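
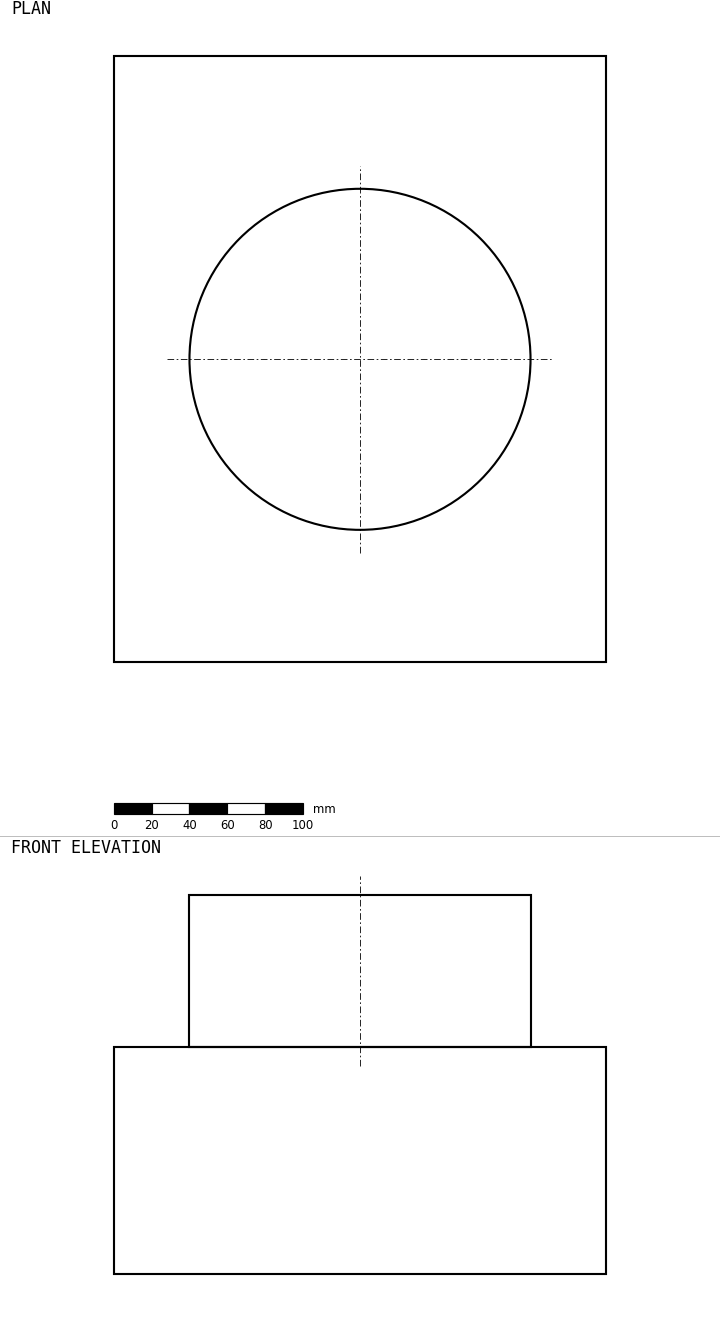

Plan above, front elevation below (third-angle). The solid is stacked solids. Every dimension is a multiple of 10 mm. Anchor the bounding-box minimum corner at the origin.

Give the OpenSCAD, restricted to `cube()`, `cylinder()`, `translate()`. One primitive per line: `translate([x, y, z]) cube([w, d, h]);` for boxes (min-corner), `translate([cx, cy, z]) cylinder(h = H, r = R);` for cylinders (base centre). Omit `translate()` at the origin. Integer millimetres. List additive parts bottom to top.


cube([260, 320, 120]);
translate([130, 160, 120]) cylinder(h = 80, r = 90);


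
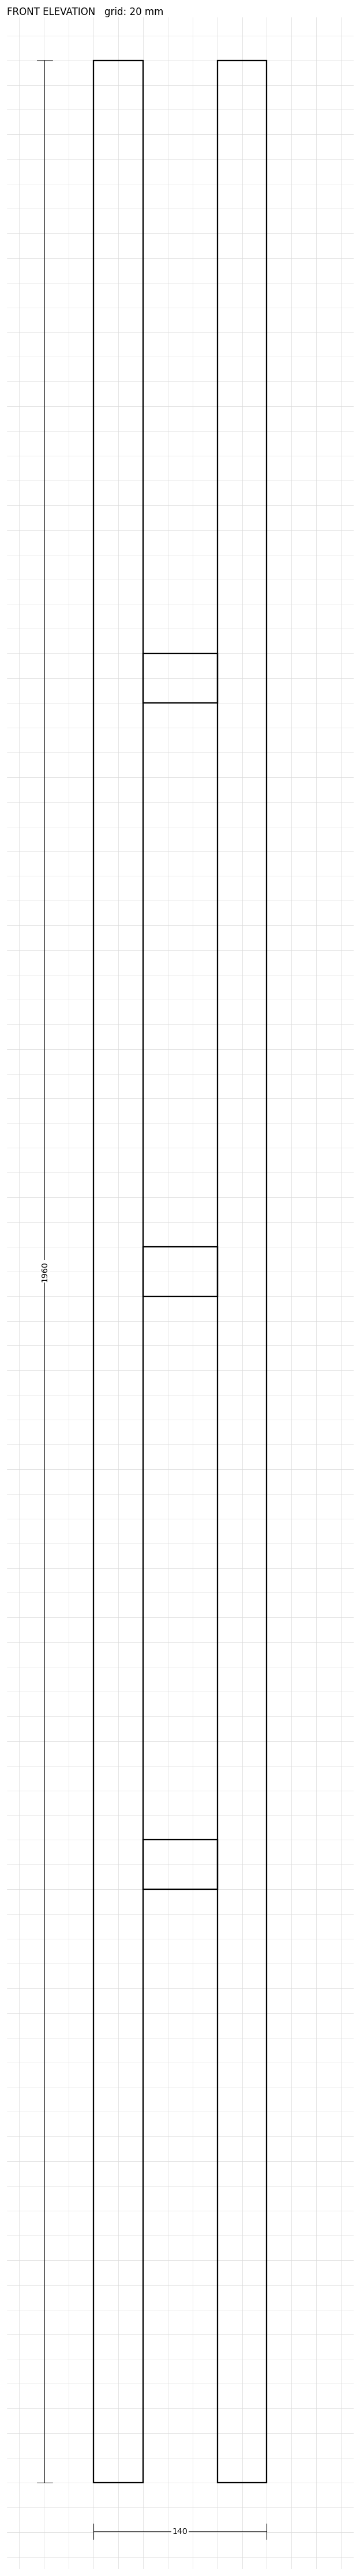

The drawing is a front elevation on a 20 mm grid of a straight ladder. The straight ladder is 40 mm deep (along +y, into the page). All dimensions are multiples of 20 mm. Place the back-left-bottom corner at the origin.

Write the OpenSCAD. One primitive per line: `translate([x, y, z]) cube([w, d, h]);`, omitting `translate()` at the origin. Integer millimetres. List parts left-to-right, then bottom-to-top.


cube([40, 40, 1960]);
translate([40, 0, 480]) cube([60, 40, 40]);
translate([40, 0, 960]) cube([60, 40, 40]);
translate([40, 0, 1440]) cube([60, 40, 40]);
translate([100, 0, 0]) cube([40, 40, 1960]);


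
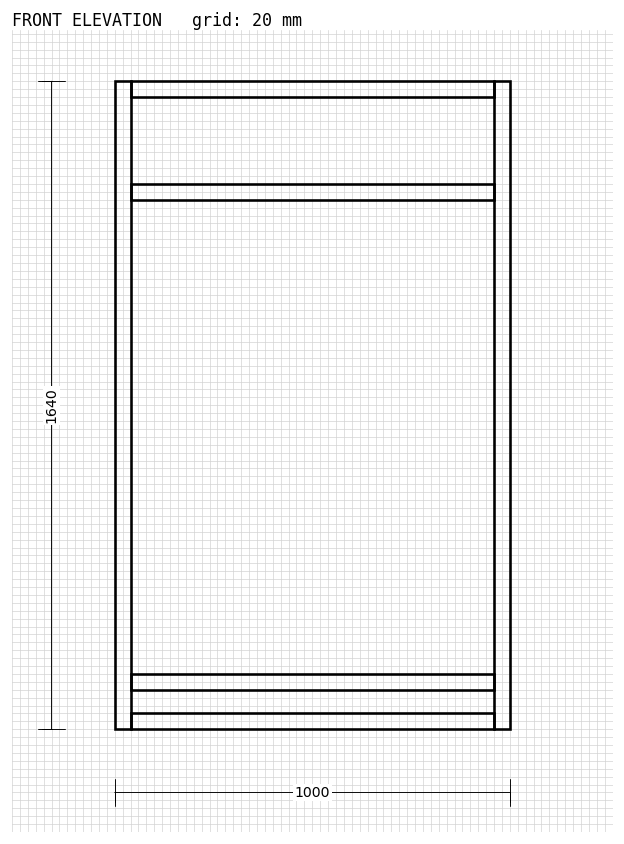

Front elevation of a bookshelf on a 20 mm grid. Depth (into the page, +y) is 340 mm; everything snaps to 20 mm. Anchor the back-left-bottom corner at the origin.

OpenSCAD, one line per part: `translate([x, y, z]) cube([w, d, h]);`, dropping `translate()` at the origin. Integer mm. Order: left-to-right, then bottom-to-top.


cube([40, 340, 1640]);
translate([40, 0, 0]) cube([920, 340, 40]);
translate([40, 0, 100]) cube([920, 340, 40]);
translate([40, 0, 1340]) cube([920, 340, 40]);
translate([40, 0, 1600]) cube([920, 340, 40]);
translate([960, 0, 0]) cube([40, 340, 1640]);


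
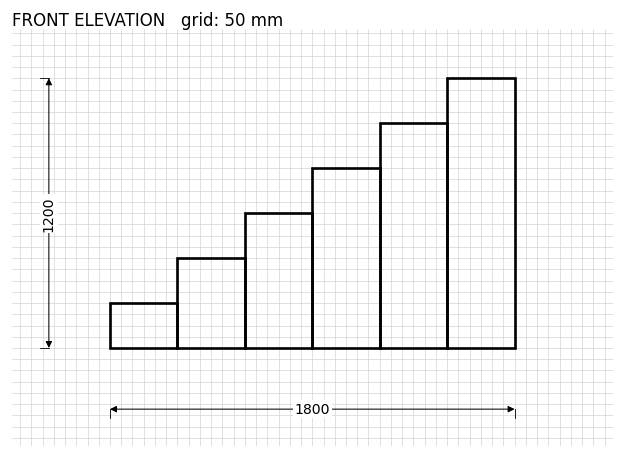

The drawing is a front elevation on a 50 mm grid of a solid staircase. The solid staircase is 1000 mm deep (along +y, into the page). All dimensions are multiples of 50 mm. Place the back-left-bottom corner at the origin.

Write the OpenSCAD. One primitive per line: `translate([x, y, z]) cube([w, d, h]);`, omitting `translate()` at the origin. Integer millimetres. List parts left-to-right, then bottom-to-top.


cube([300, 1000, 200]);
translate([300, 0, 0]) cube([300, 1000, 400]);
translate([600, 0, 0]) cube([300, 1000, 600]);
translate([900, 0, 0]) cube([300, 1000, 800]);
translate([1200, 0, 0]) cube([300, 1000, 1000]);
translate([1500, 0, 0]) cube([300, 1000, 1200]);


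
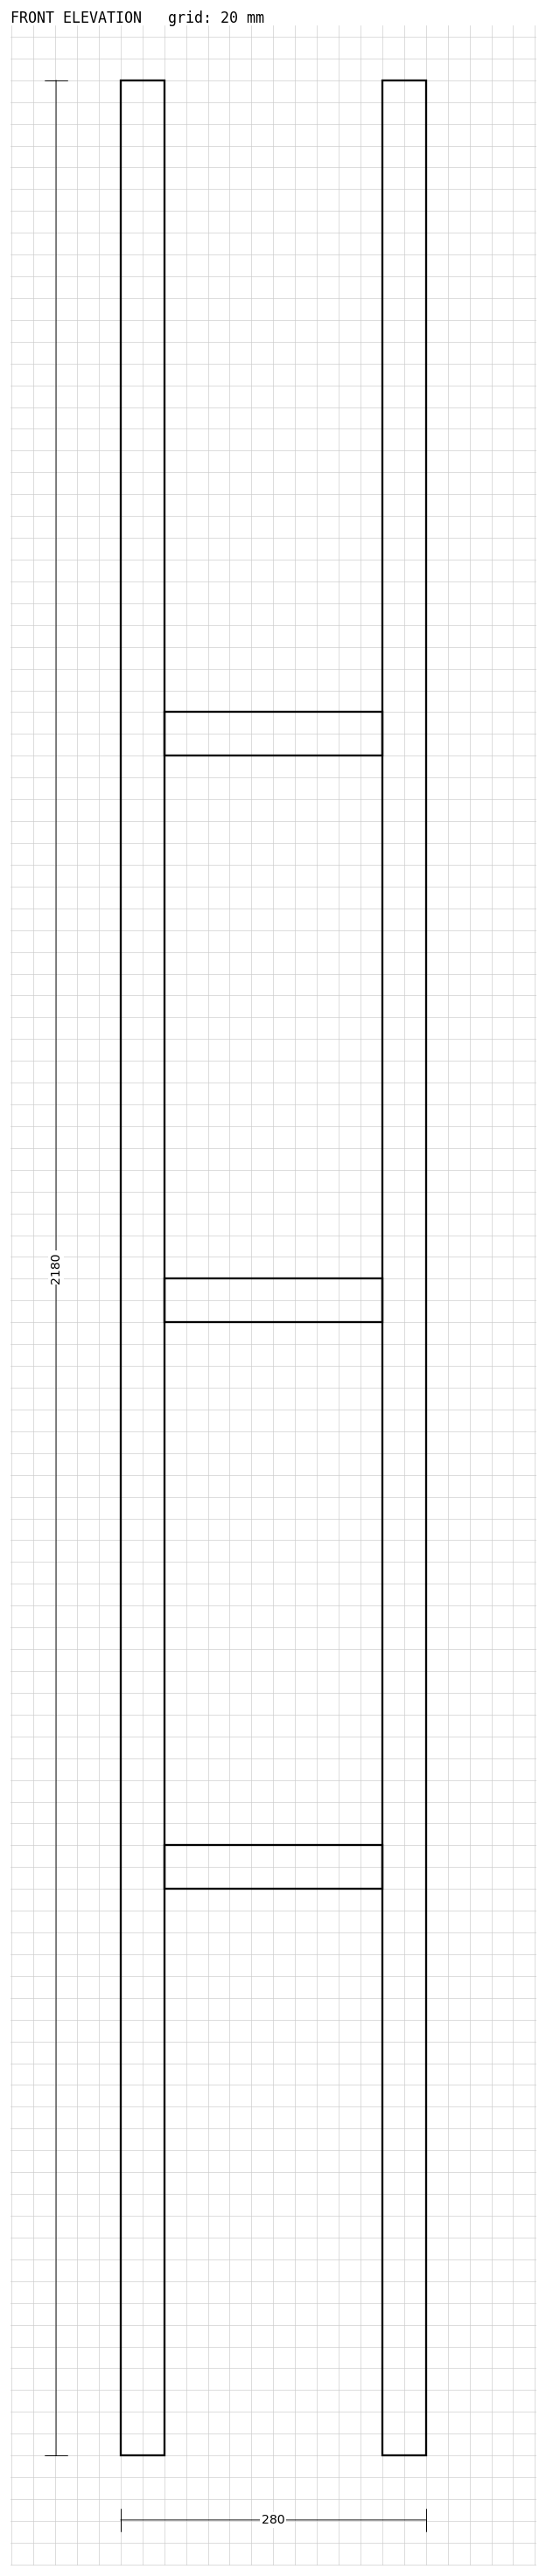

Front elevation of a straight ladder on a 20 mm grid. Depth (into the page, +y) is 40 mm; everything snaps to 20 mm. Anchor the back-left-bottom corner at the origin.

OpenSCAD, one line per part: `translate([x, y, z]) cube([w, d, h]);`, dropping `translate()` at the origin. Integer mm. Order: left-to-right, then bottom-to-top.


cube([40, 40, 2180]);
translate([40, 0, 520]) cube([200, 40, 40]);
translate([40, 0, 1040]) cube([200, 40, 40]);
translate([40, 0, 1560]) cube([200, 40, 40]);
translate([240, 0, 0]) cube([40, 40, 2180]);


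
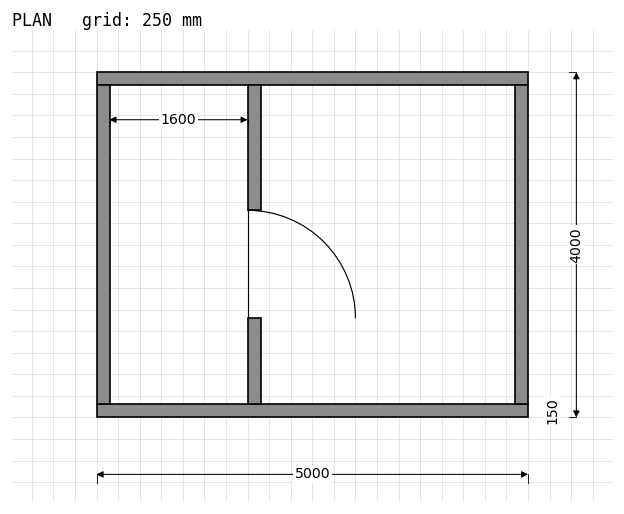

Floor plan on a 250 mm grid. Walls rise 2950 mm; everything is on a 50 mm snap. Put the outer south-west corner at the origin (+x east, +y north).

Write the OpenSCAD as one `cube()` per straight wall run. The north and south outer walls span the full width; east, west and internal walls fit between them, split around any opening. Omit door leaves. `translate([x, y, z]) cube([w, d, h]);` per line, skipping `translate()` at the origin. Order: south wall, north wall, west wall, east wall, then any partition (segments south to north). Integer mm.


cube([5000, 150, 2950]);
translate([0, 3850, 0]) cube([5000, 150, 2950]);
translate([0, 150, 0]) cube([150, 3700, 2950]);
translate([4850, 150, 0]) cube([150, 3700, 2950]);
translate([1750, 150, 0]) cube([150, 1000, 2950]);
translate([1750, 2400, 0]) cube([150, 1450, 2950]);


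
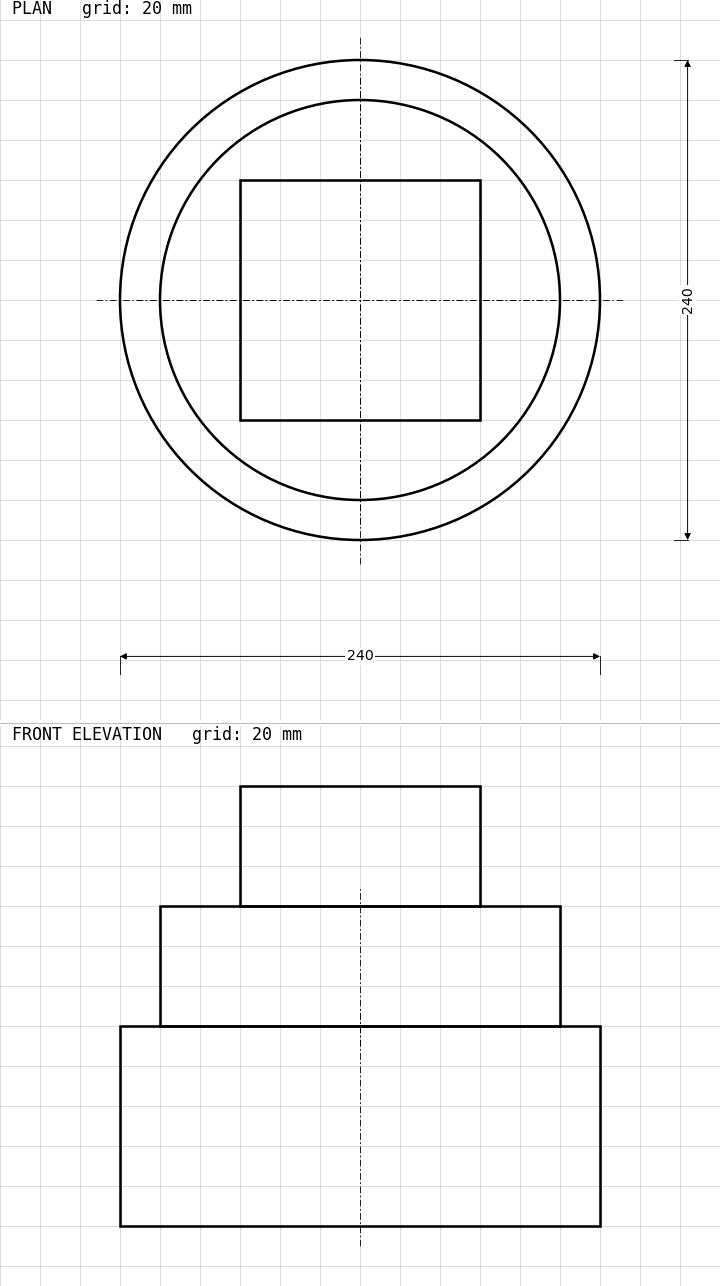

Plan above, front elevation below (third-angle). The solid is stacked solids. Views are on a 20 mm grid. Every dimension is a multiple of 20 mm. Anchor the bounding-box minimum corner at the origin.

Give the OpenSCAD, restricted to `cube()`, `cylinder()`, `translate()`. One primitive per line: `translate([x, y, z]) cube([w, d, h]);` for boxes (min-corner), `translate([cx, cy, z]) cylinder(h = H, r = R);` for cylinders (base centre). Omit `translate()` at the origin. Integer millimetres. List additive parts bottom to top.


translate([120, 120, 0]) cylinder(h = 100, r = 120);
translate([120, 120, 100]) cylinder(h = 60, r = 100);
translate([60, 60, 160]) cube([120, 120, 60]);


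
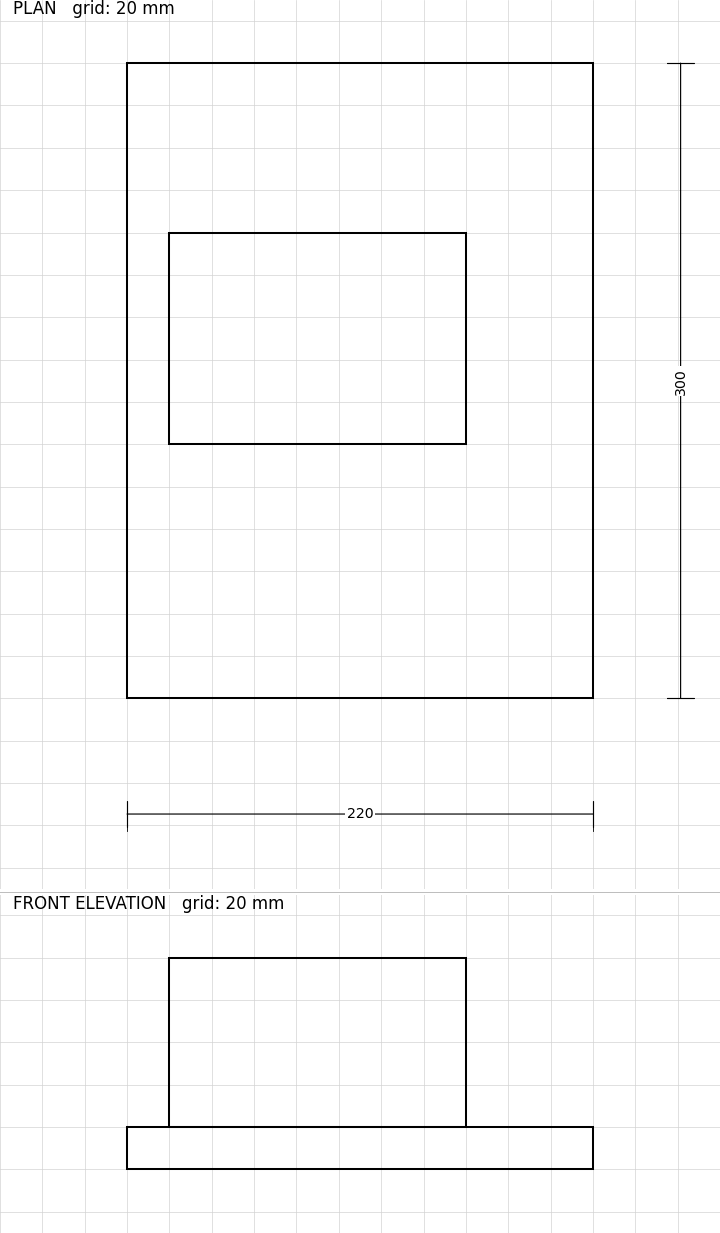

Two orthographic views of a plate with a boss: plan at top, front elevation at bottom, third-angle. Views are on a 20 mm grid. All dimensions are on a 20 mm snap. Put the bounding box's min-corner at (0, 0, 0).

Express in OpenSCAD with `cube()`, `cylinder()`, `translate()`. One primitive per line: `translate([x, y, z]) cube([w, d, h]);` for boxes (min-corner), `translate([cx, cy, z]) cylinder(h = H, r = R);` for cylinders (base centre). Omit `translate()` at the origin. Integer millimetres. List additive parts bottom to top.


cube([220, 300, 20]);
translate([20, 120, 20]) cube([140, 100, 80]);


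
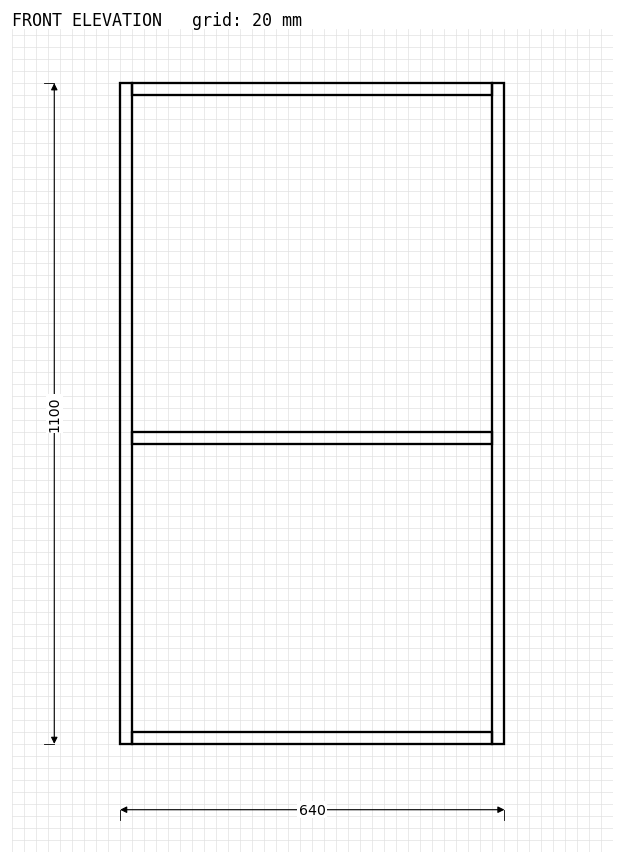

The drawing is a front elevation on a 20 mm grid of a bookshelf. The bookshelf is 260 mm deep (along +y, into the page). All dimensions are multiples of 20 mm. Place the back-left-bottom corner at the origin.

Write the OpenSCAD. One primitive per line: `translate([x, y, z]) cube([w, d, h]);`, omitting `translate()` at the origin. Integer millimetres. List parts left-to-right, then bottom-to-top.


cube([20, 260, 1100]);
translate([20, 0, 0]) cube([600, 260, 20]);
translate([20, 0, 500]) cube([600, 260, 20]);
translate([20, 0, 1080]) cube([600, 260, 20]);
translate([620, 0, 0]) cube([20, 260, 1100]);


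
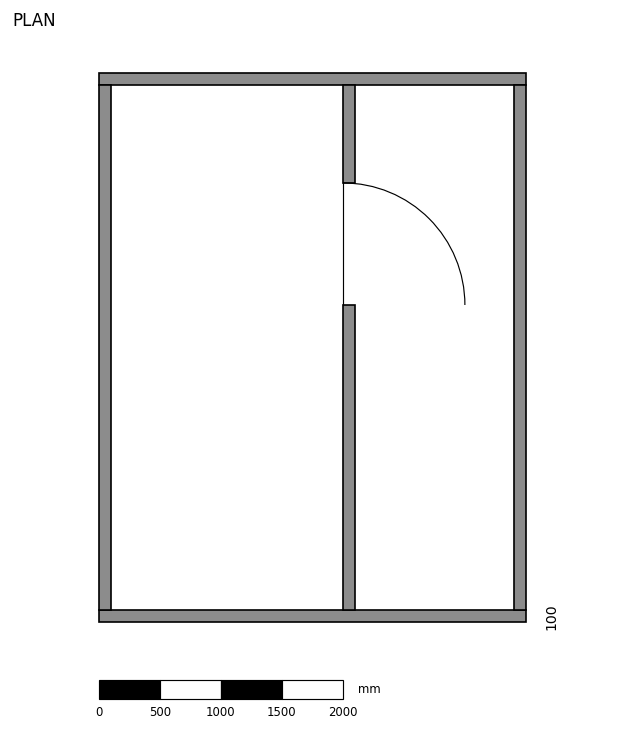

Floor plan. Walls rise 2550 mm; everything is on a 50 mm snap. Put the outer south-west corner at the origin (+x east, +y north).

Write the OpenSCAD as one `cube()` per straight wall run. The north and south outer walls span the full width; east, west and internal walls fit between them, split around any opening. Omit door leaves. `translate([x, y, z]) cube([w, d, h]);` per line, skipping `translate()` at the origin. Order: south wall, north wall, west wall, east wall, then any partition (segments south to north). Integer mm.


cube([3500, 100, 2550]);
translate([0, 4400, 0]) cube([3500, 100, 2550]);
translate([0, 100, 0]) cube([100, 4300, 2550]);
translate([3400, 100, 0]) cube([100, 4300, 2550]);
translate([2000, 100, 0]) cube([100, 2500, 2550]);
translate([2000, 3600, 0]) cube([100, 800, 2550]);


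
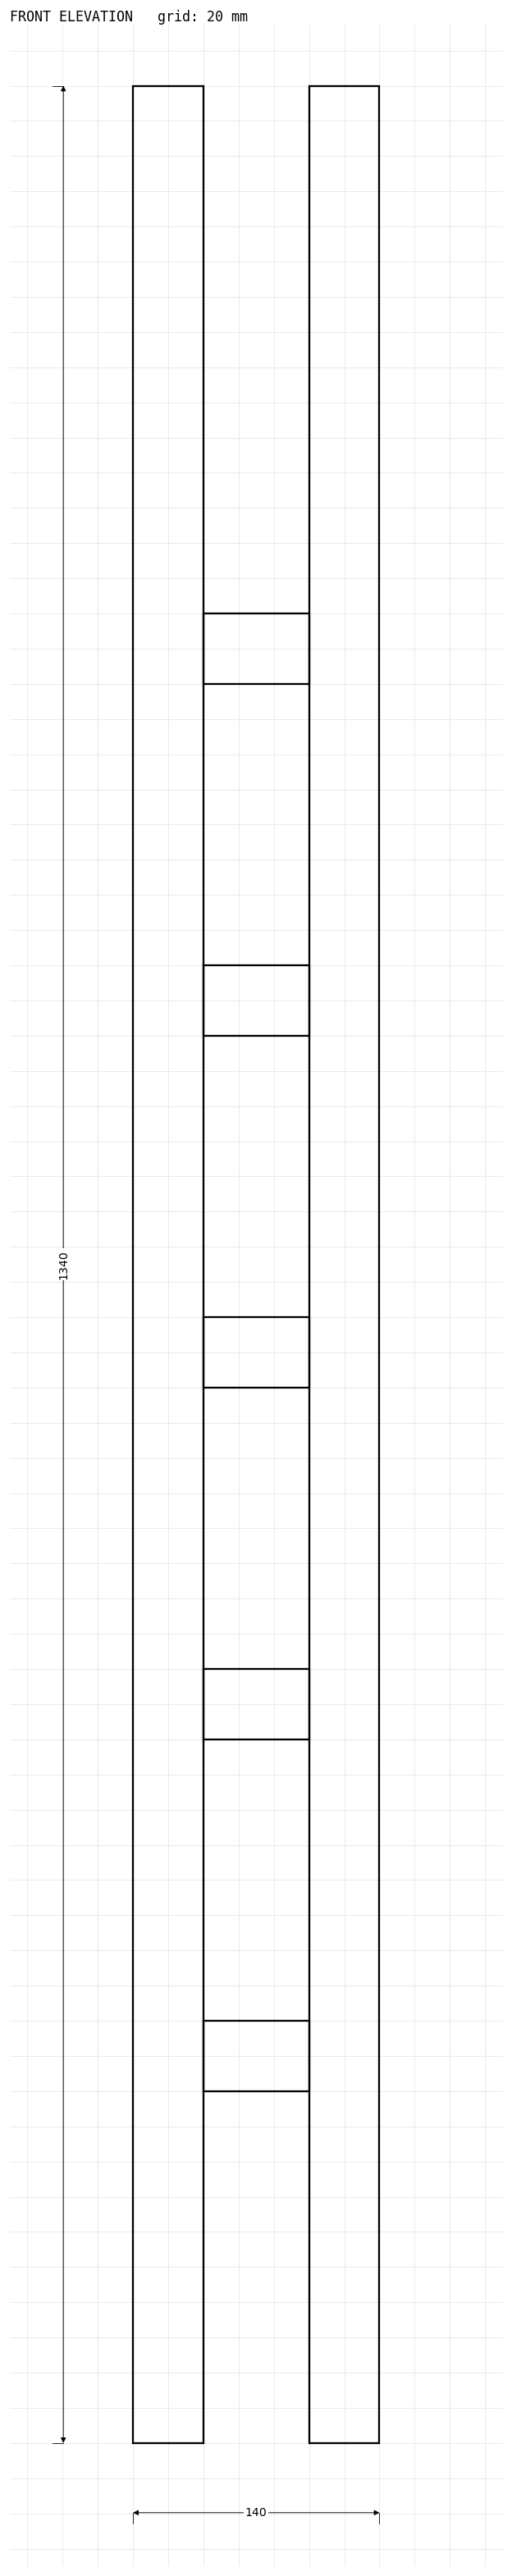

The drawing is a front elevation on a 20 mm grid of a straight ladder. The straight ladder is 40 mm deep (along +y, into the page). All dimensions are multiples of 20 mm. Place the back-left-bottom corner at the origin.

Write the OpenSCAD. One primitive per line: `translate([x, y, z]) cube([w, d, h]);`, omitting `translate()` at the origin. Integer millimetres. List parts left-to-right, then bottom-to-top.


cube([40, 40, 1340]);
translate([40, 0, 200]) cube([60, 40, 40]);
translate([40, 0, 400]) cube([60, 40, 40]);
translate([40, 0, 600]) cube([60, 40, 40]);
translate([40, 0, 800]) cube([60, 40, 40]);
translate([40, 0, 1000]) cube([60, 40, 40]);
translate([100, 0, 0]) cube([40, 40, 1340]);


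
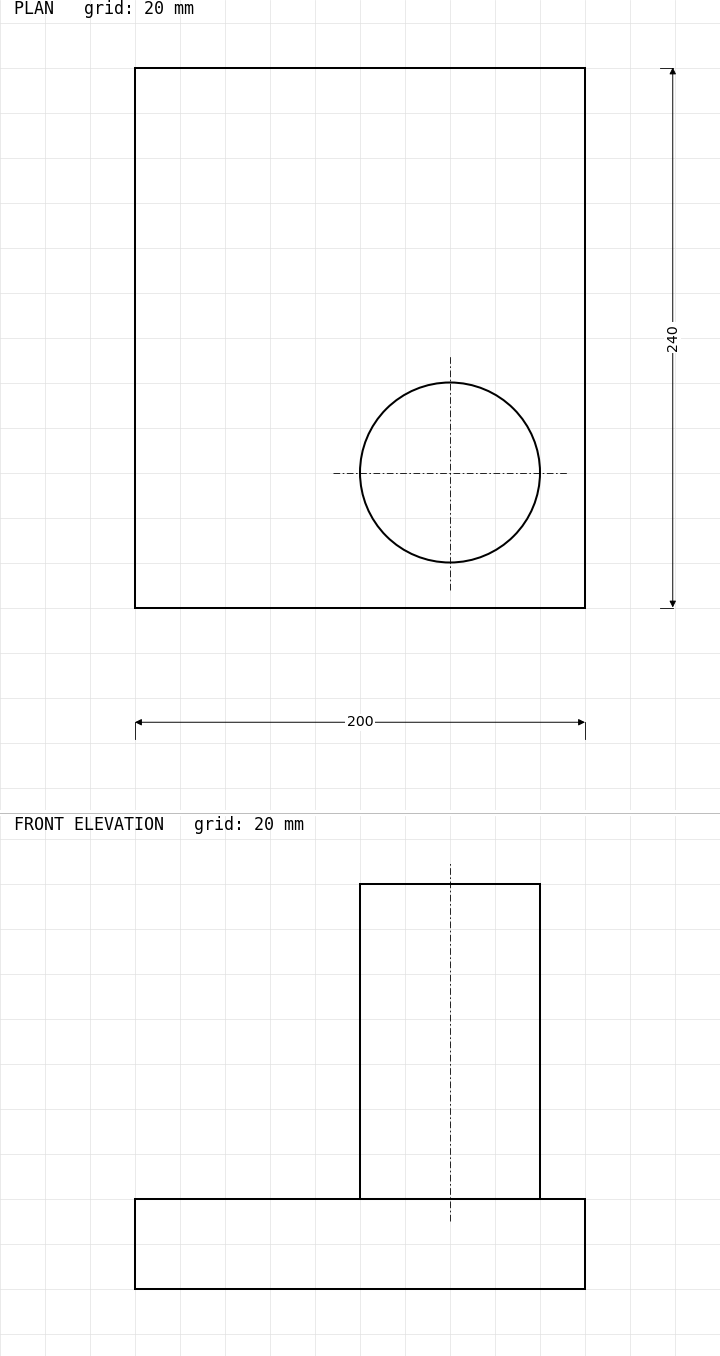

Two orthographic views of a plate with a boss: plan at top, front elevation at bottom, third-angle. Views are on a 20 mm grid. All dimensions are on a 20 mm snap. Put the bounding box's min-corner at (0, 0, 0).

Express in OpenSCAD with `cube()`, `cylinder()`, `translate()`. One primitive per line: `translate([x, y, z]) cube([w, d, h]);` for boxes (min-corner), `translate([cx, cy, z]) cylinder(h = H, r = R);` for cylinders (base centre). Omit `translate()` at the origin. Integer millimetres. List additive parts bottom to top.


cube([200, 240, 40]);
translate([140, 60, 40]) cylinder(h = 140, r = 40);


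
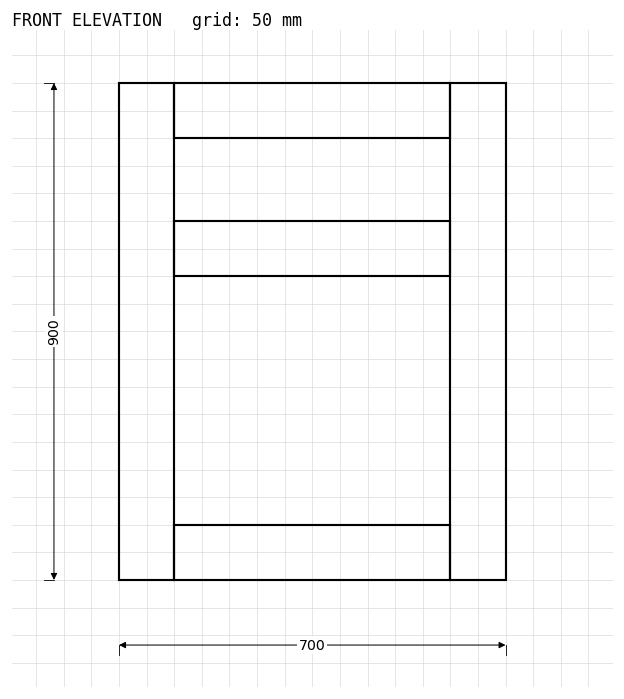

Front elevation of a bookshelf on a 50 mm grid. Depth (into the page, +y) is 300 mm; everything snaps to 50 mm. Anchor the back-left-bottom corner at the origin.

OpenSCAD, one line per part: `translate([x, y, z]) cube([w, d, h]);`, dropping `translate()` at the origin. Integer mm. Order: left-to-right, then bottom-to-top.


cube([100, 300, 900]);
translate([100, 0, 0]) cube([500, 300, 100]);
translate([100, 0, 550]) cube([500, 300, 100]);
translate([100, 0, 800]) cube([500, 300, 100]);
translate([600, 0, 0]) cube([100, 300, 900]);


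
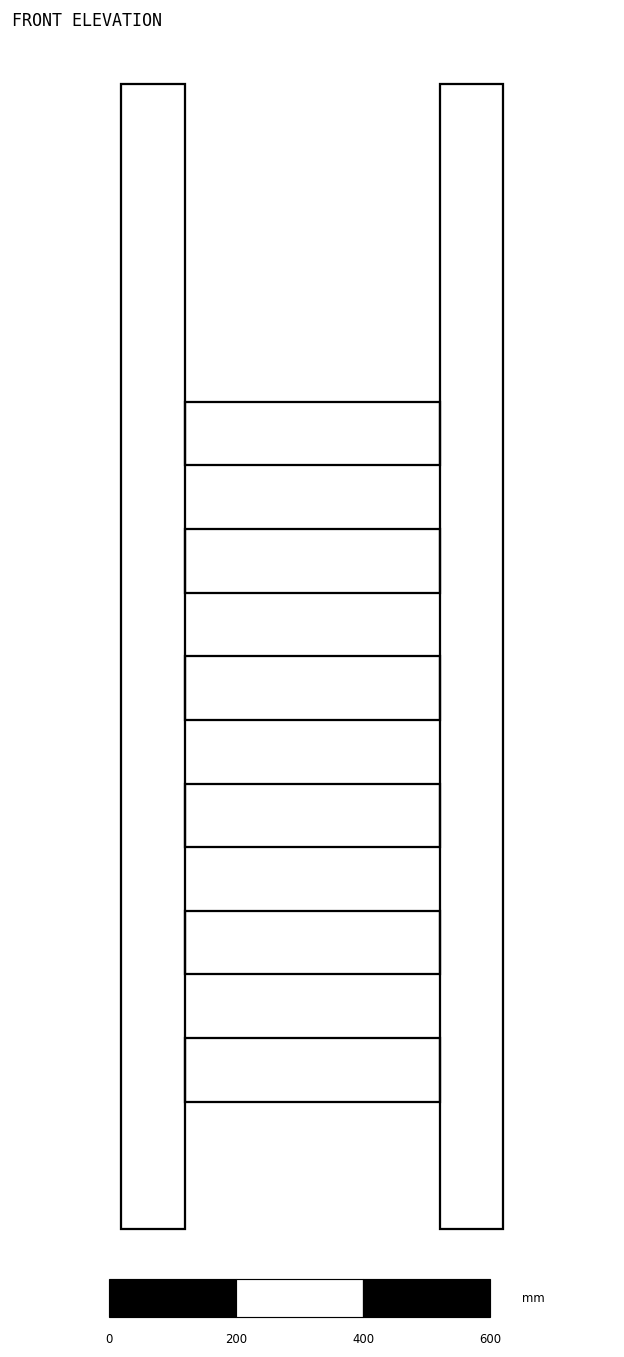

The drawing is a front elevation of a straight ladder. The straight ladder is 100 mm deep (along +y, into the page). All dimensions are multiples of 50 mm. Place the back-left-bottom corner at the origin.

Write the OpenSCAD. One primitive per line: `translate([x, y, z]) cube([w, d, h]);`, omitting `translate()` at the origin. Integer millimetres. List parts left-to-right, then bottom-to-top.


cube([100, 100, 1800]);
translate([100, 0, 200]) cube([400, 100, 100]);
translate([100, 0, 400]) cube([400, 100, 100]);
translate([100, 0, 600]) cube([400, 100, 100]);
translate([100, 0, 800]) cube([400, 100, 100]);
translate([100, 0, 1000]) cube([400, 100, 100]);
translate([100, 0, 1200]) cube([400, 100, 100]);
translate([500, 0, 0]) cube([100, 100, 1800]);


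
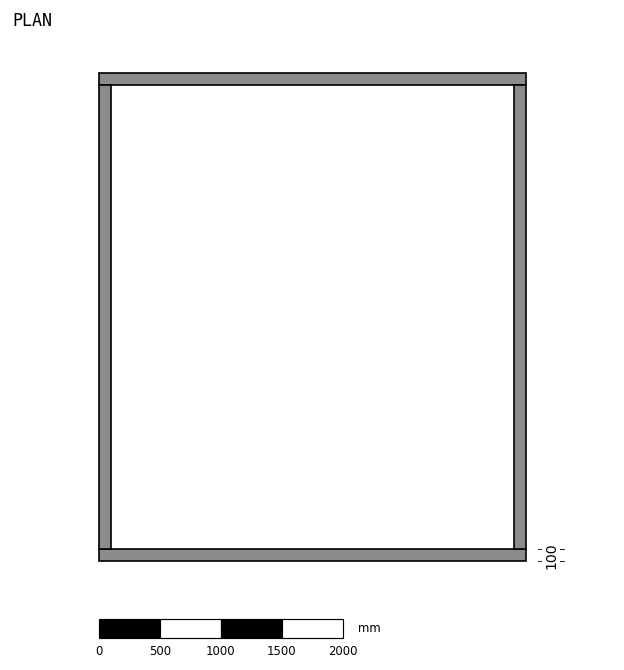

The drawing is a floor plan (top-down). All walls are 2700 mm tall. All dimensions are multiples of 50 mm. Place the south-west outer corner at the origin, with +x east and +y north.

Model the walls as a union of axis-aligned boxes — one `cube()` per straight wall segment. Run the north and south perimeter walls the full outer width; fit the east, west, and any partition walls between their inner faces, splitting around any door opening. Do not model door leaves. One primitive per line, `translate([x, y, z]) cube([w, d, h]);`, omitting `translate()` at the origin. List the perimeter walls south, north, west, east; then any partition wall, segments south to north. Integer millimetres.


cube([3500, 100, 2700]);
translate([0, 3900, 0]) cube([3500, 100, 2700]);
translate([0, 100, 0]) cube([100, 3800, 2700]);
translate([3400, 100, 0]) cube([100, 3800, 2700]);


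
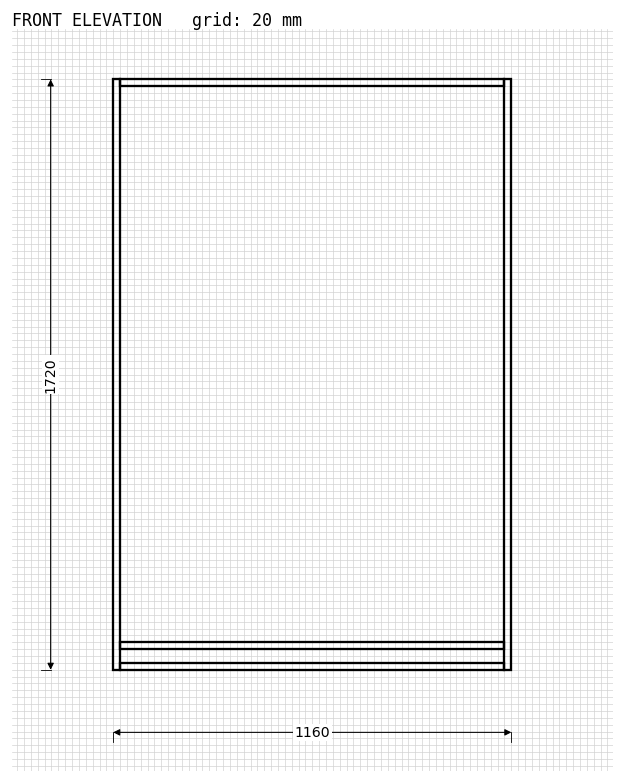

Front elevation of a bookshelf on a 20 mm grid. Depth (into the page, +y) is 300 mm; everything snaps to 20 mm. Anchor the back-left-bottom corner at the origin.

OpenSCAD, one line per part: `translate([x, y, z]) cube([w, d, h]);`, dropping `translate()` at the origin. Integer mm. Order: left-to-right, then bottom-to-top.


cube([20, 300, 1720]);
translate([20, 0, 0]) cube([1120, 300, 20]);
translate([20, 0, 60]) cube([1120, 300, 20]);
translate([20, 0, 1700]) cube([1120, 300, 20]);
translate([1140, 0, 0]) cube([20, 300, 1720]);


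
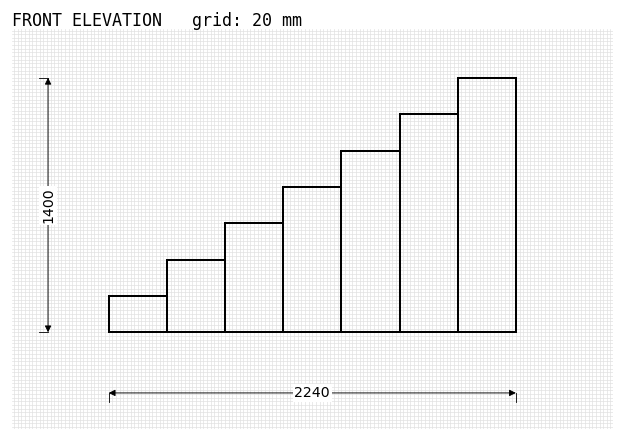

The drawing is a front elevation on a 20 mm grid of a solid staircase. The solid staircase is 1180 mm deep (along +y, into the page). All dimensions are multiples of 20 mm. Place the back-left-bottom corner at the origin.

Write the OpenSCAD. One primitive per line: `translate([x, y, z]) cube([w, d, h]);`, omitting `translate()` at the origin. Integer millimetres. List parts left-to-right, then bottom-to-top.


cube([320, 1180, 200]);
translate([320, 0, 0]) cube([320, 1180, 400]);
translate([640, 0, 0]) cube([320, 1180, 600]);
translate([960, 0, 0]) cube([320, 1180, 800]);
translate([1280, 0, 0]) cube([320, 1180, 1000]);
translate([1600, 0, 0]) cube([320, 1180, 1200]);
translate([1920, 0, 0]) cube([320, 1180, 1400]);


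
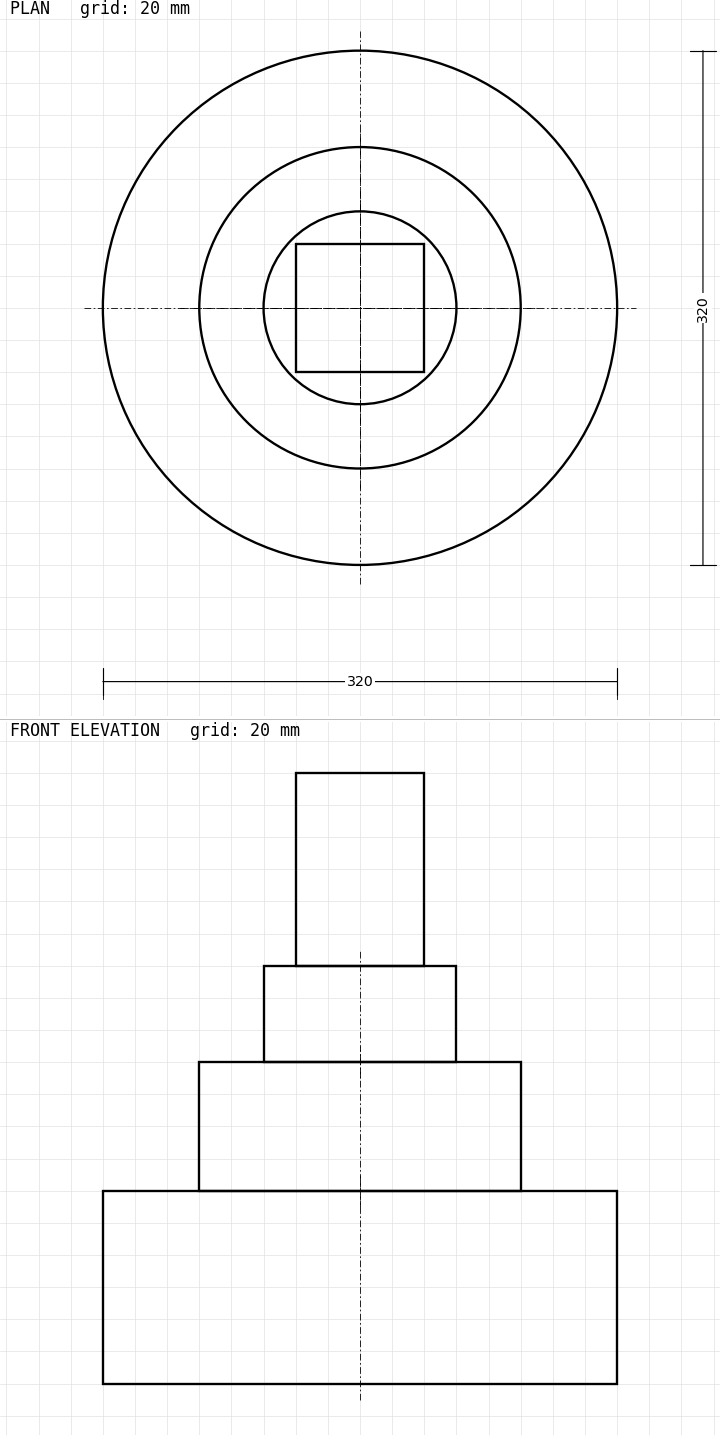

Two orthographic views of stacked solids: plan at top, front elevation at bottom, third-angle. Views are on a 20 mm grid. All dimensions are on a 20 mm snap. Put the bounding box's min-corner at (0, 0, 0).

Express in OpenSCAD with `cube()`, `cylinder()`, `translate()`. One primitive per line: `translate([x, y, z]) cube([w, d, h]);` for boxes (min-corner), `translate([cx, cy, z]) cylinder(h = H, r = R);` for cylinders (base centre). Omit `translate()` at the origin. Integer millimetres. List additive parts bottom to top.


translate([160, 160, 0]) cylinder(h = 120, r = 160);
translate([160, 160, 120]) cylinder(h = 80, r = 100);
translate([160, 160, 200]) cylinder(h = 60, r = 60);
translate([120, 120, 260]) cube([80, 80, 120]);


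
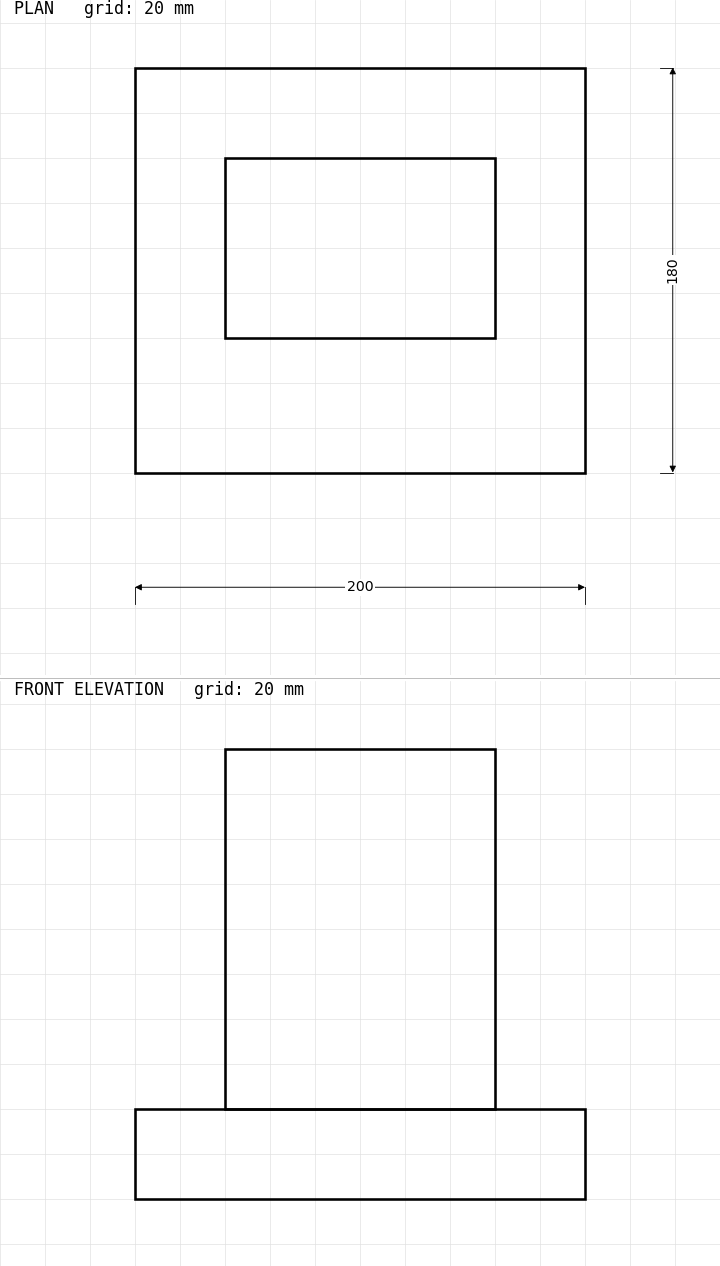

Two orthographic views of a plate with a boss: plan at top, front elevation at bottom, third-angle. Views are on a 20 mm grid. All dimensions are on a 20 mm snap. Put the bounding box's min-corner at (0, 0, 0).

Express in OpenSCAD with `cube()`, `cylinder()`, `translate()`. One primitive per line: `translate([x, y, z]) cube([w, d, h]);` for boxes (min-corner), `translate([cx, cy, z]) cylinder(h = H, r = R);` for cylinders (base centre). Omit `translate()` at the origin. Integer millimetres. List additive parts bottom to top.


cube([200, 180, 40]);
translate([40, 60, 40]) cube([120, 80, 160]);


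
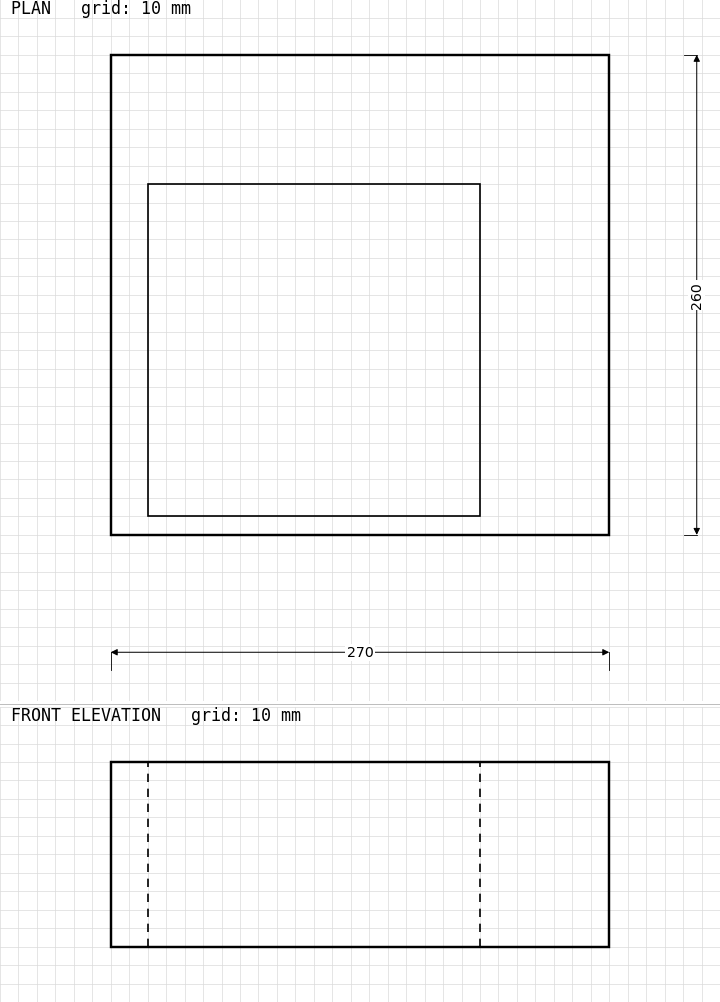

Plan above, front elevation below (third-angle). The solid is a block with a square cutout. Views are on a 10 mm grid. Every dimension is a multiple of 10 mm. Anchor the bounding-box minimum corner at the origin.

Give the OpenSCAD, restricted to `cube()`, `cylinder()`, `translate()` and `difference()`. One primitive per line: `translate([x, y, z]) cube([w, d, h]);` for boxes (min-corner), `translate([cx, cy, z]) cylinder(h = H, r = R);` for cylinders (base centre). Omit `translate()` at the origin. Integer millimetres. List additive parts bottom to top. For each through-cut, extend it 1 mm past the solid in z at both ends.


difference() {
  cube([270, 260, 100]);
  translate([20, 10, -1]) cube([180, 180, 102]);
}


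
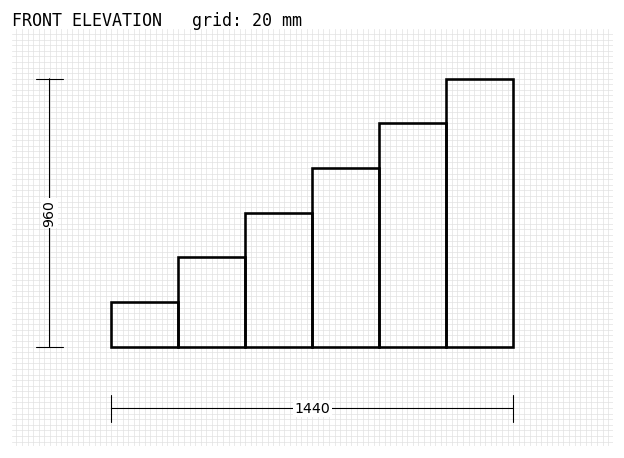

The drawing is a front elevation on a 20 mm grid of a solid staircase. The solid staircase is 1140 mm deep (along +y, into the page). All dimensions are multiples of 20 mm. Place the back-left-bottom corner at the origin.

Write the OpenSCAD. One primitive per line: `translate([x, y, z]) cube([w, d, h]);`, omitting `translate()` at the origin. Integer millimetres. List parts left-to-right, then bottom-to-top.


cube([240, 1140, 160]);
translate([240, 0, 0]) cube([240, 1140, 320]);
translate([480, 0, 0]) cube([240, 1140, 480]);
translate([720, 0, 0]) cube([240, 1140, 640]);
translate([960, 0, 0]) cube([240, 1140, 800]);
translate([1200, 0, 0]) cube([240, 1140, 960]);


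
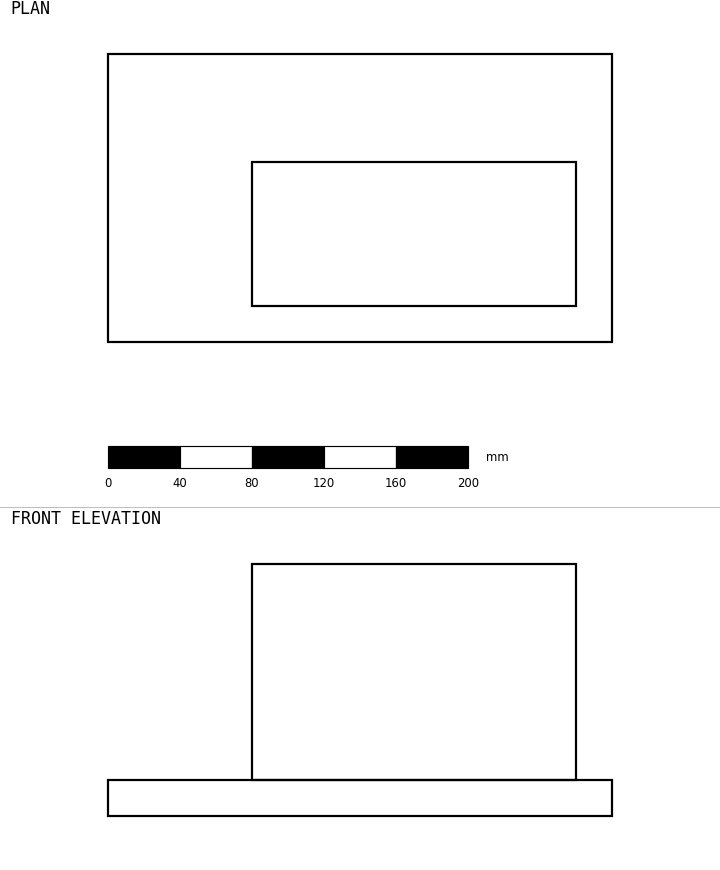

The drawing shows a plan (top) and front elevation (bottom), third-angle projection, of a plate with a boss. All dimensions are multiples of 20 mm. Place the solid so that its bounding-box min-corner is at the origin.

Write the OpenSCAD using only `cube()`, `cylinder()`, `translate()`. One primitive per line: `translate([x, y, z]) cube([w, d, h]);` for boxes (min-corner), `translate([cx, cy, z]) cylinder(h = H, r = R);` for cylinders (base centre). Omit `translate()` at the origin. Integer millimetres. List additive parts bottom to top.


cube([280, 160, 20]);
translate([80, 20, 20]) cube([180, 80, 120]);


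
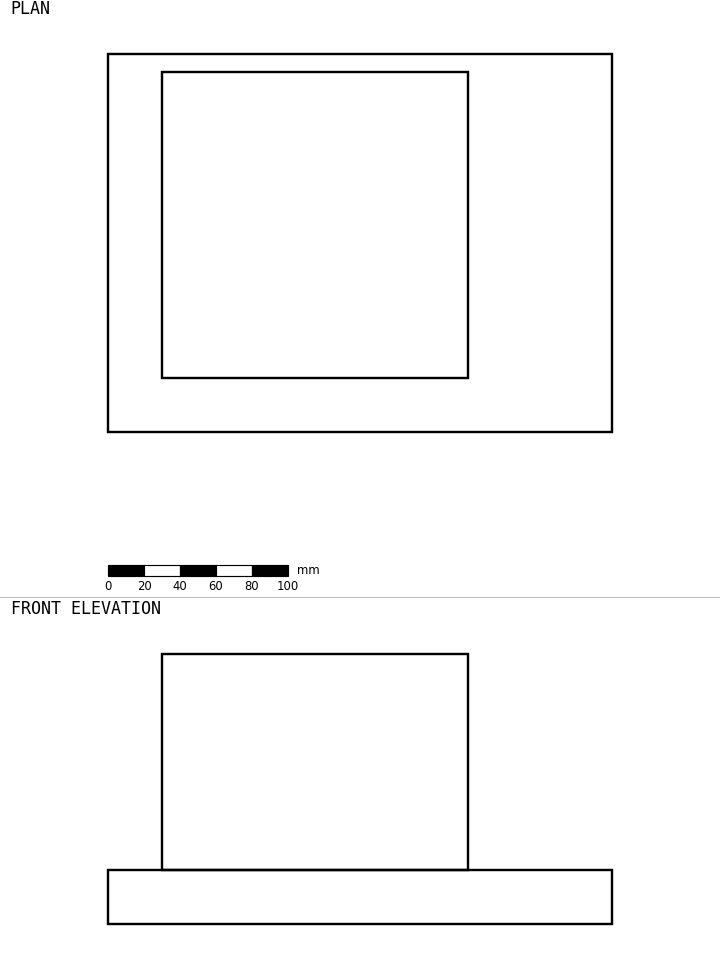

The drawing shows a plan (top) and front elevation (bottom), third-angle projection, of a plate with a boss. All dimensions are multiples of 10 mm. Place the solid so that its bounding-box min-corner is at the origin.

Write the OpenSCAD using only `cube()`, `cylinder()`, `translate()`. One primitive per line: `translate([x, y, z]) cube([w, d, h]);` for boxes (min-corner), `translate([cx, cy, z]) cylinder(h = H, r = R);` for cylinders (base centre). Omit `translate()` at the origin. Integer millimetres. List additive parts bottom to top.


cube([280, 210, 30]);
translate([30, 30, 30]) cube([170, 170, 120]);


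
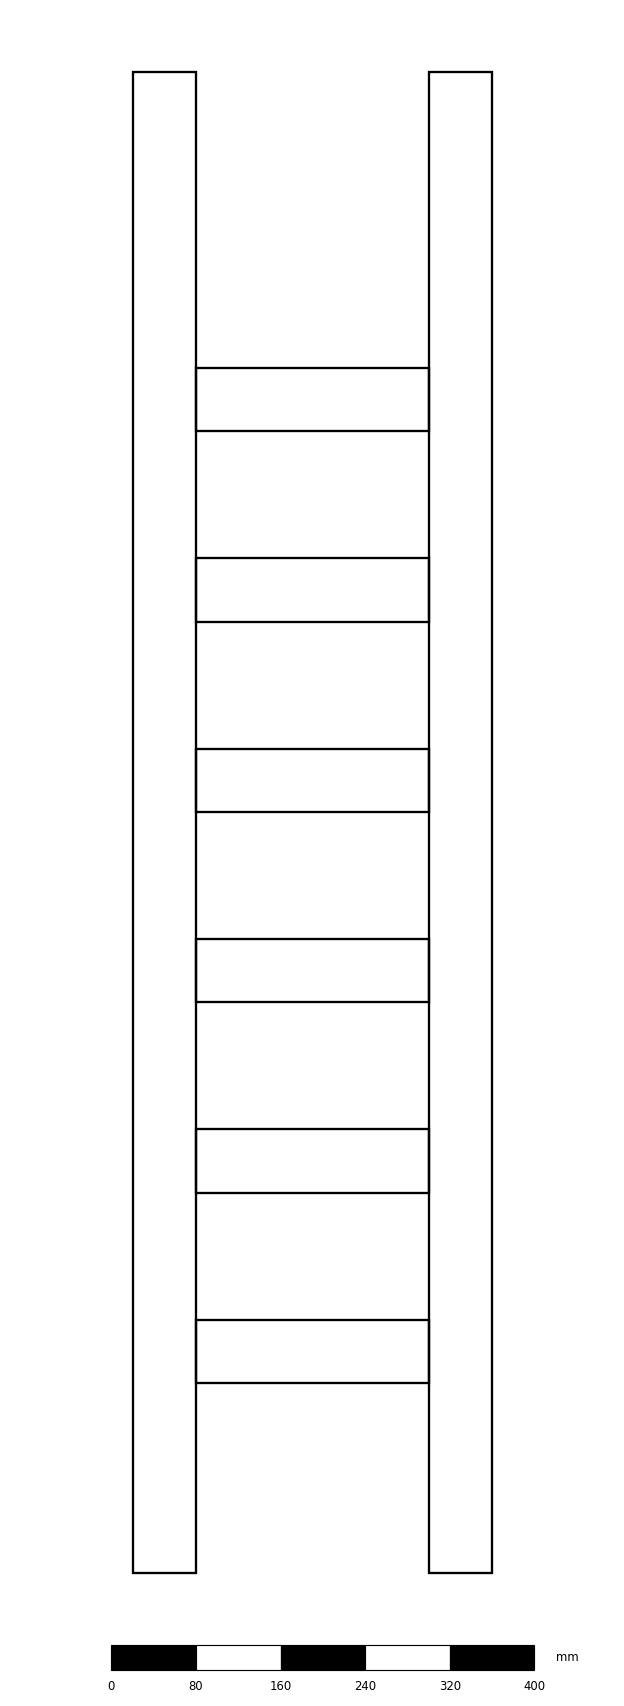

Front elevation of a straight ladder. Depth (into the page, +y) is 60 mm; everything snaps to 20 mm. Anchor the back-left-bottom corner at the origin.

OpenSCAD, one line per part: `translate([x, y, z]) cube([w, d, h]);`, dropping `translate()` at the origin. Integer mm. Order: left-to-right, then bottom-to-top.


cube([60, 60, 1420]);
translate([60, 0, 180]) cube([220, 60, 60]);
translate([60, 0, 360]) cube([220, 60, 60]);
translate([60, 0, 540]) cube([220, 60, 60]);
translate([60, 0, 720]) cube([220, 60, 60]);
translate([60, 0, 900]) cube([220, 60, 60]);
translate([60, 0, 1080]) cube([220, 60, 60]);
translate([280, 0, 0]) cube([60, 60, 1420]);


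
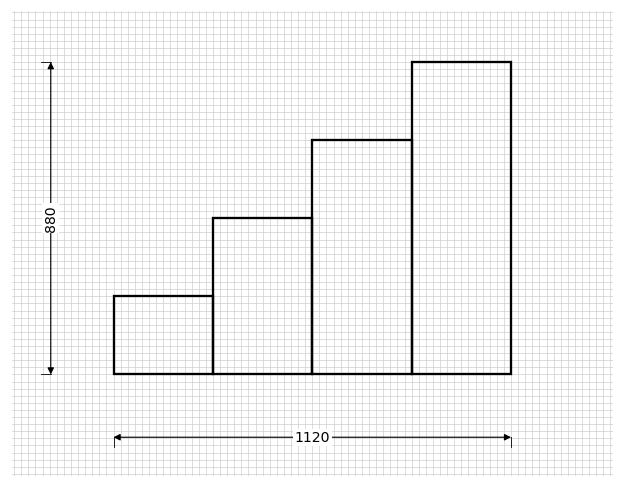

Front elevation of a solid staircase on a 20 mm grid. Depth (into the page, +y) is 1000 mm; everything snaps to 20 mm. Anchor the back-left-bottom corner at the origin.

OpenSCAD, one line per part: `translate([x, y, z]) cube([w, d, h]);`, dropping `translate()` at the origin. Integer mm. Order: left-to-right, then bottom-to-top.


cube([280, 1000, 220]);
translate([280, 0, 0]) cube([280, 1000, 440]);
translate([560, 0, 0]) cube([280, 1000, 660]);
translate([840, 0, 0]) cube([280, 1000, 880]);


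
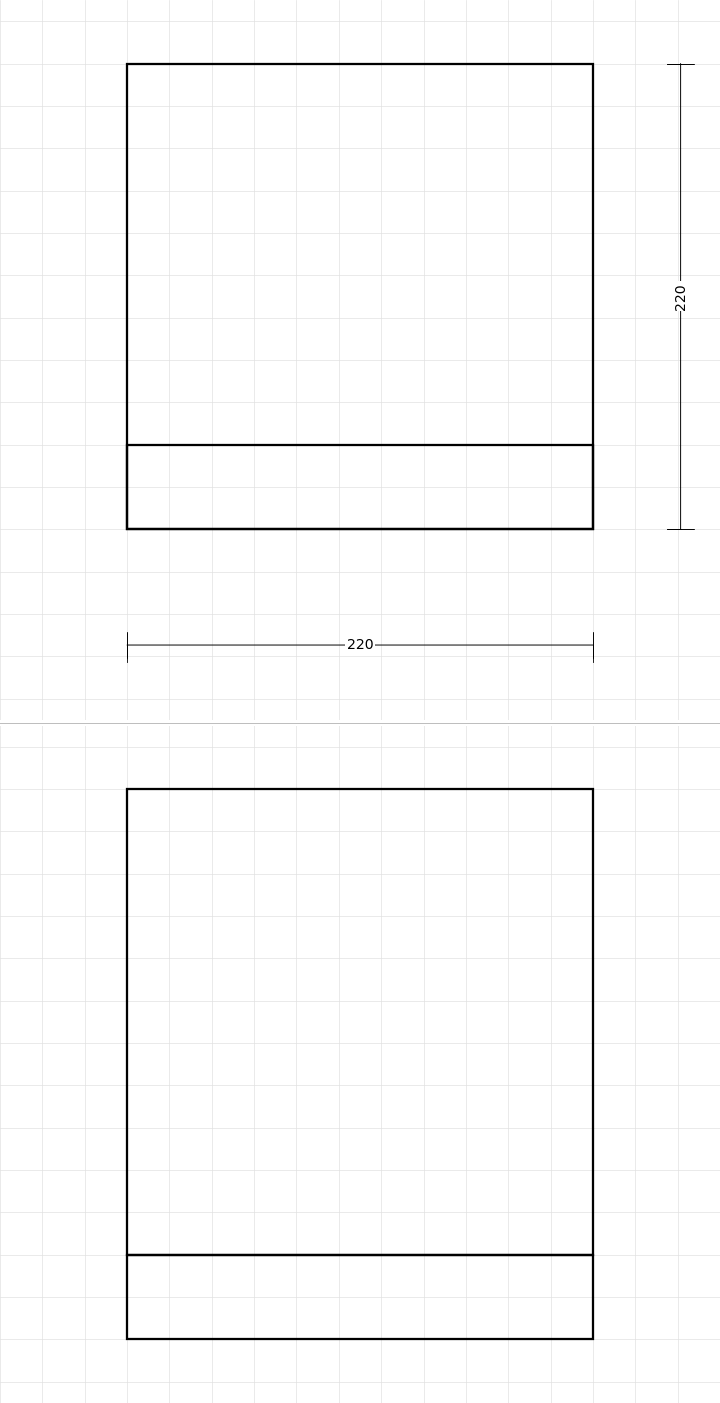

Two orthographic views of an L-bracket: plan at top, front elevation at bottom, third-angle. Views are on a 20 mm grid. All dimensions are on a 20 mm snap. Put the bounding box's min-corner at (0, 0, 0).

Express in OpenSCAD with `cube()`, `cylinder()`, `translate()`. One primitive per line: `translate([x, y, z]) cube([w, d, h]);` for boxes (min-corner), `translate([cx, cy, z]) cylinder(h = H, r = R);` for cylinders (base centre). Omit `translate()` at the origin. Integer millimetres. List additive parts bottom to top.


cube([220, 220, 40]);
translate([0, 0, 40]) cube([220, 40, 220]);


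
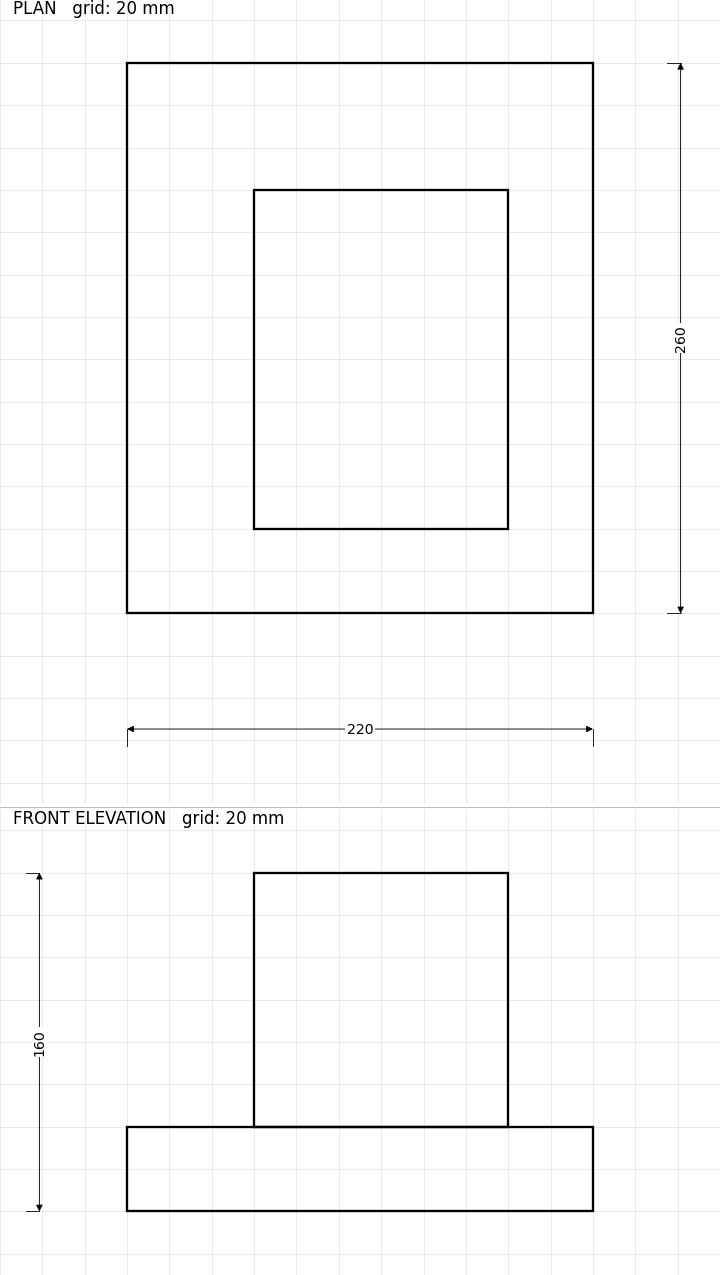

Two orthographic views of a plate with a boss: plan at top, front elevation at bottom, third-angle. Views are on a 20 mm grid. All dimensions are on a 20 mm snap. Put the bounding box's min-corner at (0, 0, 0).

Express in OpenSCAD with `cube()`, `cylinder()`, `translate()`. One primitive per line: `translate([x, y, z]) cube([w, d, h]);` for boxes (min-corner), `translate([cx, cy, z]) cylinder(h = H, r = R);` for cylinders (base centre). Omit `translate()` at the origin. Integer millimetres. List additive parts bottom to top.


cube([220, 260, 40]);
translate([60, 40, 40]) cube([120, 160, 120]);


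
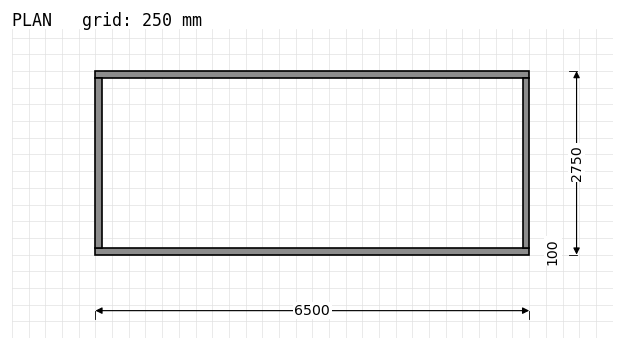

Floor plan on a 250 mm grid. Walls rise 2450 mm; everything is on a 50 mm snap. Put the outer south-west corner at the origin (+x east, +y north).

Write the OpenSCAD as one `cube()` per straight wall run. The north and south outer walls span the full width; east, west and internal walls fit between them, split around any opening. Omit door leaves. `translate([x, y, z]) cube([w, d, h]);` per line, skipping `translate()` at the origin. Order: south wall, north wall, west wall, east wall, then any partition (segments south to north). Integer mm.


cube([6500, 100, 2450]);
translate([0, 2650, 0]) cube([6500, 100, 2450]);
translate([0, 100, 0]) cube([100, 2550, 2450]);
translate([6400, 100, 0]) cube([100, 2550, 2450]);


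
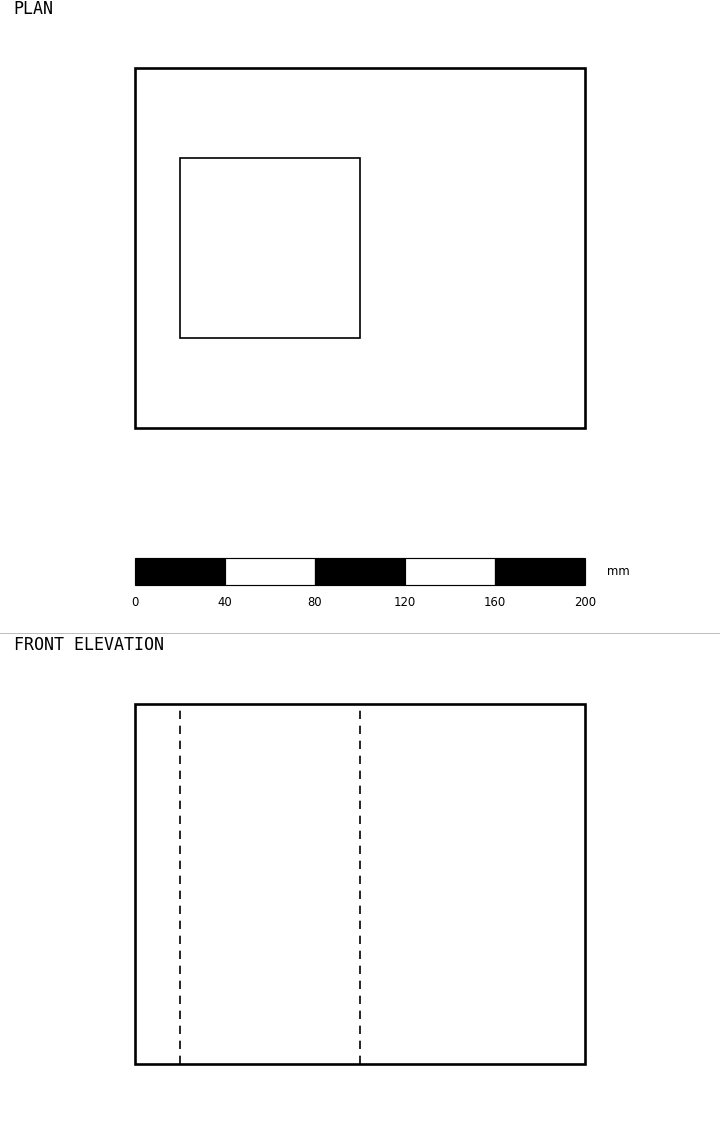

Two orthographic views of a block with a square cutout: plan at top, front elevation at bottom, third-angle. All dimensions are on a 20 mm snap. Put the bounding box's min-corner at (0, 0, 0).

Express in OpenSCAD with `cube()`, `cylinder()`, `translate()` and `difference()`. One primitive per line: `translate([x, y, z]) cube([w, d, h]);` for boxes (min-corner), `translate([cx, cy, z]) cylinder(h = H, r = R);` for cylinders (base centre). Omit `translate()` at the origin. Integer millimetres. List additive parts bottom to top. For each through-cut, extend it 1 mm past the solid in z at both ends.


difference() {
  cube([200, 160, 160]);
  translate([20, 40, -1]) cube([80, 80, 162]);
}


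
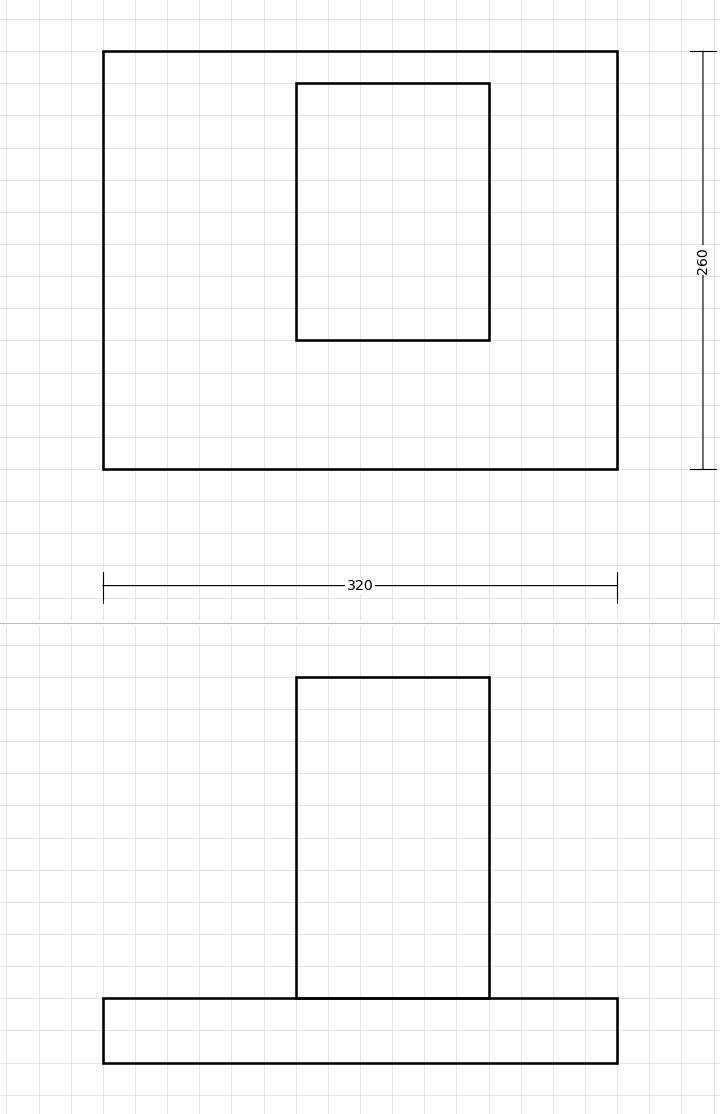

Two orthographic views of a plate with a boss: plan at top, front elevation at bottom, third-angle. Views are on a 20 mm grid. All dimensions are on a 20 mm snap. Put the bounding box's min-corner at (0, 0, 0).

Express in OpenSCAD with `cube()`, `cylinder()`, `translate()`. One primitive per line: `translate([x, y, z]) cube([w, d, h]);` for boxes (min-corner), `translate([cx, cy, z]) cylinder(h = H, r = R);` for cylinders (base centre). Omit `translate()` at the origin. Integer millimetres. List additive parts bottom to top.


cube([320, 260, 40]);
translate([120, 80, 40]) cube([120, 160, 200]);


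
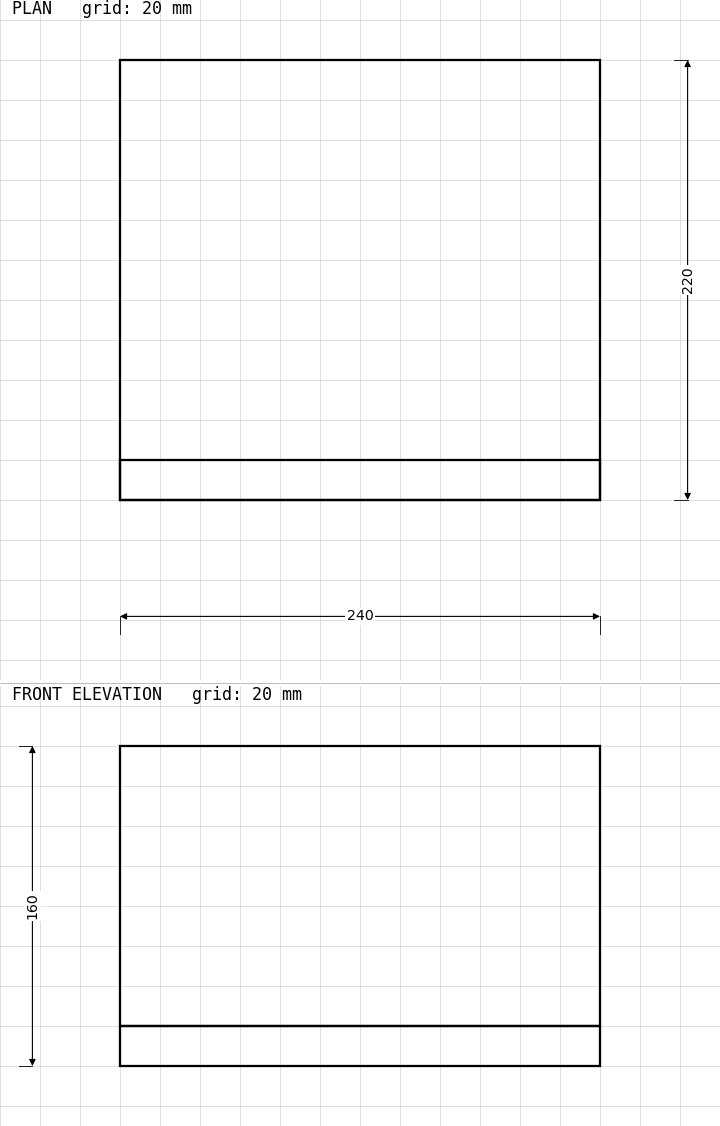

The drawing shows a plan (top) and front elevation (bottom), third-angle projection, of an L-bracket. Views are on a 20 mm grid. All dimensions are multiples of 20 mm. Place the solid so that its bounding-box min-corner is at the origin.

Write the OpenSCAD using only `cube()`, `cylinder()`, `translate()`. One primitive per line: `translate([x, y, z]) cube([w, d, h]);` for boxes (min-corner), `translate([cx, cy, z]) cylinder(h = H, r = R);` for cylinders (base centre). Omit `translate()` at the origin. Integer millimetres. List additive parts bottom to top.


cube([240, 220, 20]);
translate([0, 0, 20]) cube([240, 20, 140]);


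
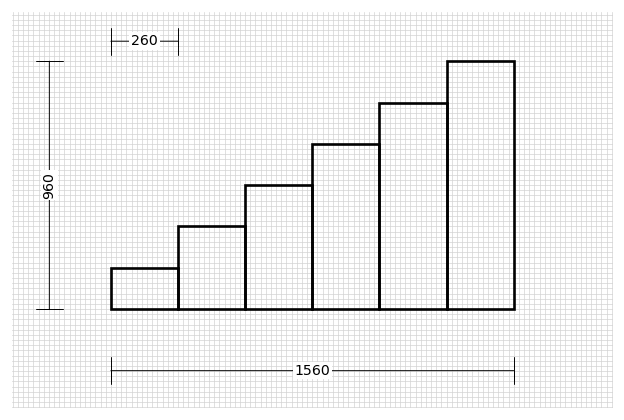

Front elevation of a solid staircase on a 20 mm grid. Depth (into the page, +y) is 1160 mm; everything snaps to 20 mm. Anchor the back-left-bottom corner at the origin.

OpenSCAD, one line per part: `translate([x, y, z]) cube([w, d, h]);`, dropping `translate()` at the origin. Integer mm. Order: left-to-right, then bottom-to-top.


cube([260, 1160, 160]);
translate([260, 0, 0]) cube([260, 1160, 320]);
translate([520, 0, 0]) cube([260, 1160, 480]);
translate([780, 0, 0]) cube([260, 1160, 640]);
translate([1040, 0, 0]) cube([260, 1160, 800]);
translate([1300, 0, 0]) cube([260, 1160, 960]);


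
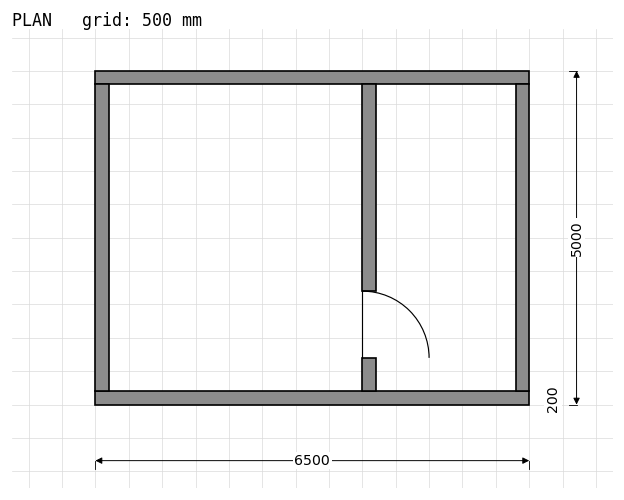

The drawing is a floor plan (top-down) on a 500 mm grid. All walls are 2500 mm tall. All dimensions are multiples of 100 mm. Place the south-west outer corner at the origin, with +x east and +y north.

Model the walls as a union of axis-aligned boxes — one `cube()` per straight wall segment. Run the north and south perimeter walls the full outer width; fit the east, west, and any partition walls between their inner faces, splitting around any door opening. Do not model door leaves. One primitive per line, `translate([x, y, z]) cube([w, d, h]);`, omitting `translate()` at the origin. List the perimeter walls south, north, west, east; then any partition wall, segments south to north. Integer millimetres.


cube([6500, 200, 2500]);
translate([0, 4800, 0]) cube([6500, 200, 2500]);
translate([0, 200, 0]) cube([200, 4600, 2500]);
translate([6300, 200, 0]) cube([200, 4600, 2500]);
translate([4000, 200, 0]) cube([200, 500, 2500]);
translate([4000, 1700, 0]) cube([200, 3100, 2500]);
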